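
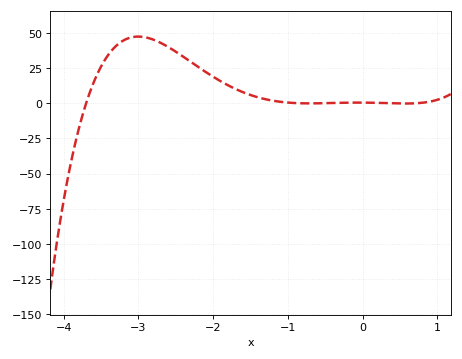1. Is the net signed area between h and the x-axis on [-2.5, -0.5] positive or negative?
positive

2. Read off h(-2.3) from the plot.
30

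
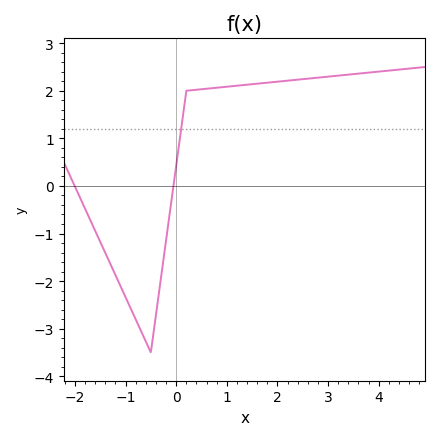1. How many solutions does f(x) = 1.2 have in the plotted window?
1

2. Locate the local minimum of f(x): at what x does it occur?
-0.5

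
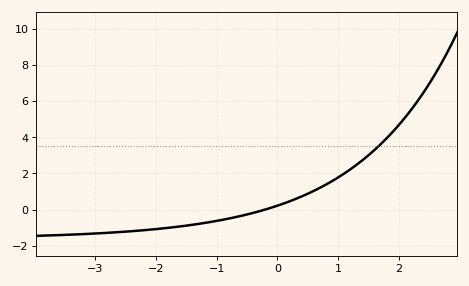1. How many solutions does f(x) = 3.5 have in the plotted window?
1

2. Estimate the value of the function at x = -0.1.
0.2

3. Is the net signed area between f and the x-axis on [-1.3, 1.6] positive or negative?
positive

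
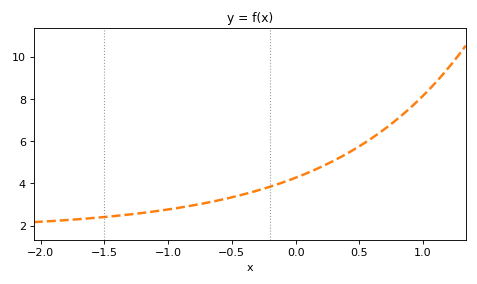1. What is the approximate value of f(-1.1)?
2.6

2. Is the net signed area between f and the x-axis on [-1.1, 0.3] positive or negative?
positive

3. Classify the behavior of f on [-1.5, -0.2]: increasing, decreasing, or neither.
increasing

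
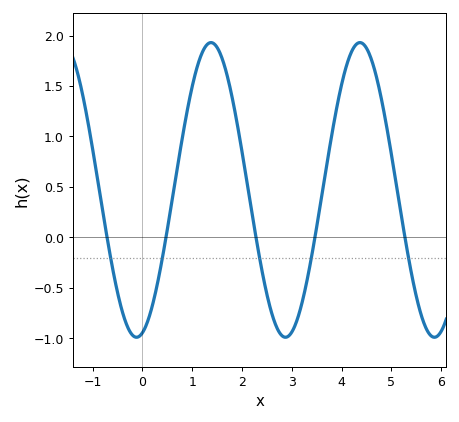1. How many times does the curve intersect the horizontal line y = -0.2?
5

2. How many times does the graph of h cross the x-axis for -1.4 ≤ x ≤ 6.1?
5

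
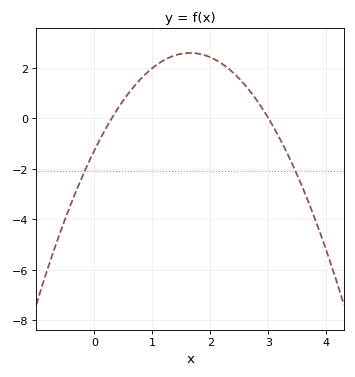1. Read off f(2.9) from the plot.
0.4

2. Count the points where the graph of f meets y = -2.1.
2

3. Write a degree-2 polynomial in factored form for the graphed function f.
y = -1.42(x - 0.3)(x - 3)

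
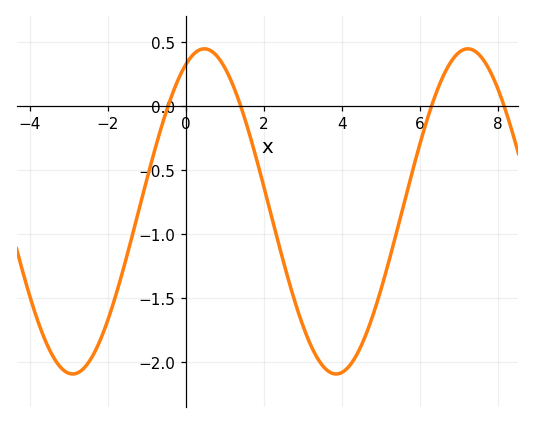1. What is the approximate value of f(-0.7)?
-0.234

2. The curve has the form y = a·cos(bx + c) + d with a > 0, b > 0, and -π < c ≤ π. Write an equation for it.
y = 1.27cos(0.93x - 0.44) - 0.82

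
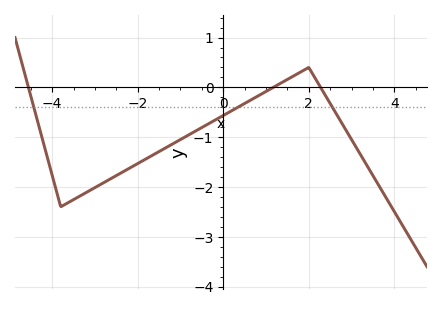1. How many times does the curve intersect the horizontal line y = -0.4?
3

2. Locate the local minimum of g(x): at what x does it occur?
-3.8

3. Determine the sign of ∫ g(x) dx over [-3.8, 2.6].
negative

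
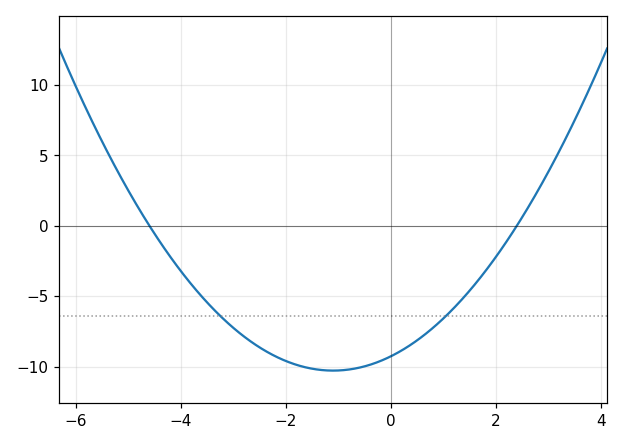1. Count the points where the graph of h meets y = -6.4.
2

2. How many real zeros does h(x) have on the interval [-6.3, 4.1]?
2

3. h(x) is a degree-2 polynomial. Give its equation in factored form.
y = 0.84(x + 4.6)(x - 2.4)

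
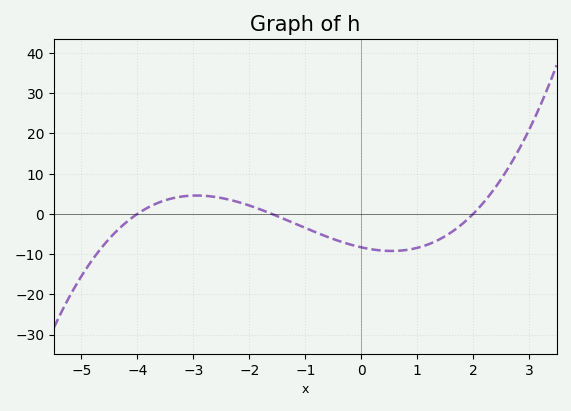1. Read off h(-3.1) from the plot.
4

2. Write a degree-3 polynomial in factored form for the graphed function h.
y = 0.65(x + 4)(x + 1.6)(x - 2)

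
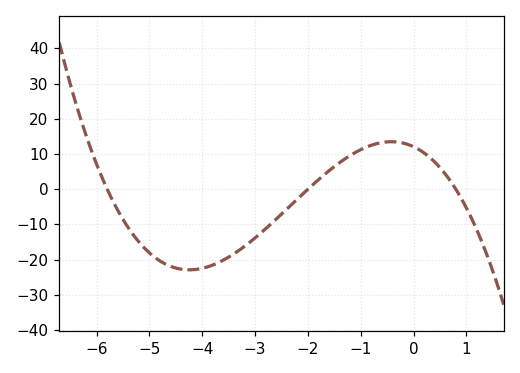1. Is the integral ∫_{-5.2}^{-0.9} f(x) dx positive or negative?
negative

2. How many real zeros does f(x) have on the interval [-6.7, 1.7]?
3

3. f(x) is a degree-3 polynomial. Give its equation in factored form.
y = -1.3(x + 5.8)(x + 2)(x - 0.8)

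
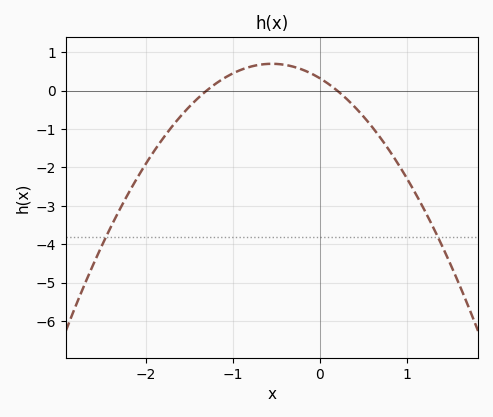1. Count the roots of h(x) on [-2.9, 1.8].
2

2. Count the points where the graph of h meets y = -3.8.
2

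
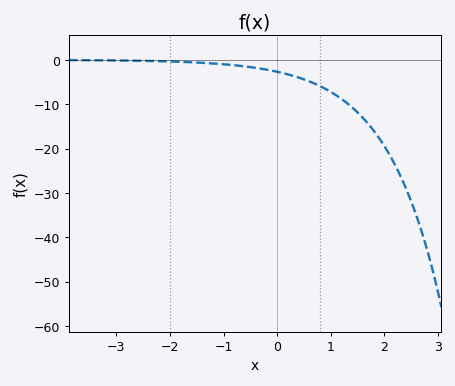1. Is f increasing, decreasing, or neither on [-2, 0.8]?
decreasing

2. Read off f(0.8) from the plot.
-6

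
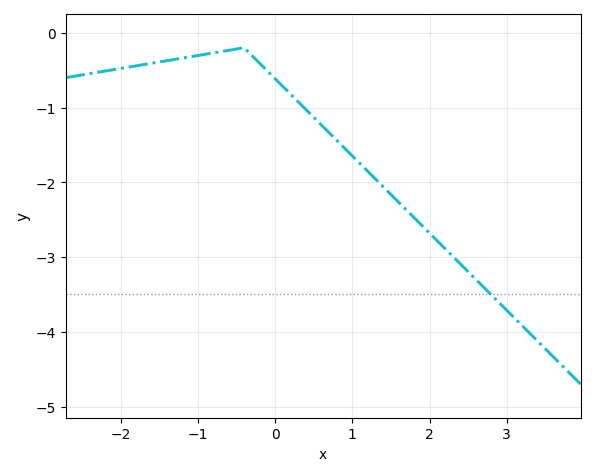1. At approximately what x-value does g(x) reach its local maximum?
-0.4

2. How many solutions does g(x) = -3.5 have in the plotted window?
1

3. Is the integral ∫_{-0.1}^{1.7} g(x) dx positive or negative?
negative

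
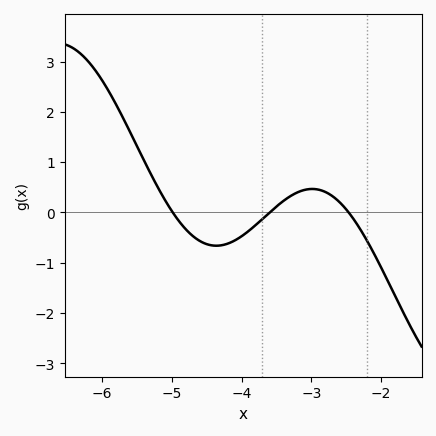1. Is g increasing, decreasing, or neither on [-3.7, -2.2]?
neither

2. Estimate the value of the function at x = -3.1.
0.4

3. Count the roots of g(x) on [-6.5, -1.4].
3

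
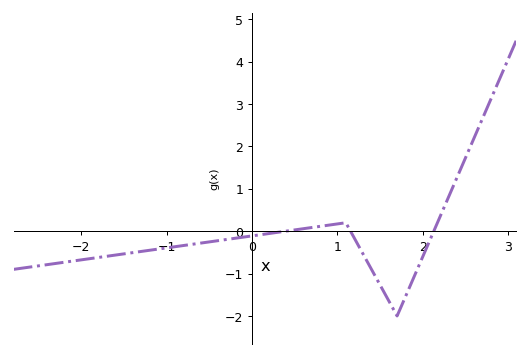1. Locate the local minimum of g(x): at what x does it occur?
1.7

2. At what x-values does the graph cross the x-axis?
0.4, 1.2, 2.1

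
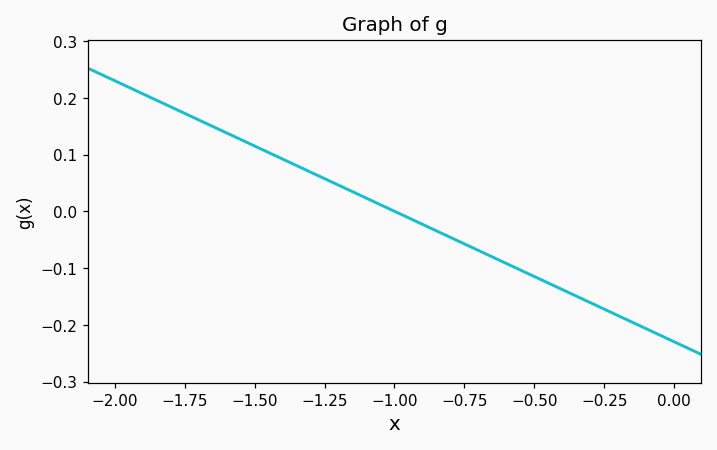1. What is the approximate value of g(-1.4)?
0.09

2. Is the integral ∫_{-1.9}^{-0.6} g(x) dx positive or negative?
positive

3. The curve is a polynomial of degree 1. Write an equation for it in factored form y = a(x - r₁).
y = -0.23(x + 1)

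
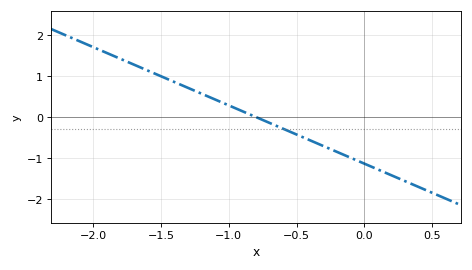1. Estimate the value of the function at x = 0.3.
-1.56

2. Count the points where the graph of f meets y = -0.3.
1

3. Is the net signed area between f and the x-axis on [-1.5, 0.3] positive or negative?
negative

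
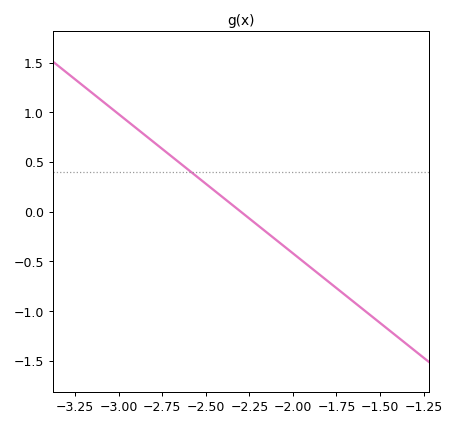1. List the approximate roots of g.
-2.3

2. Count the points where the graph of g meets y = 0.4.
1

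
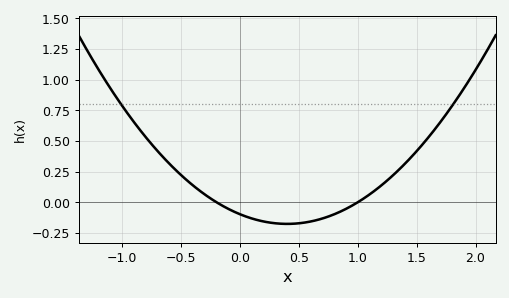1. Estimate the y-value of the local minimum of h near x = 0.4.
-0.18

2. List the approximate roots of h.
-0.2, 1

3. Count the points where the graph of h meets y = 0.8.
2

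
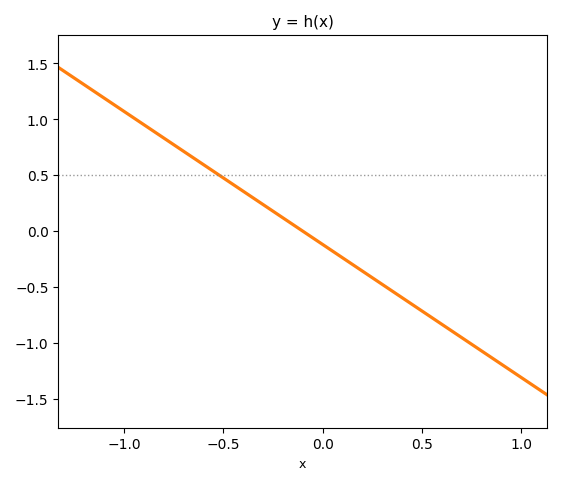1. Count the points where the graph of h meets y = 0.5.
1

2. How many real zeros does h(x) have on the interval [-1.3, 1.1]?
1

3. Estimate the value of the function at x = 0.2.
-0.35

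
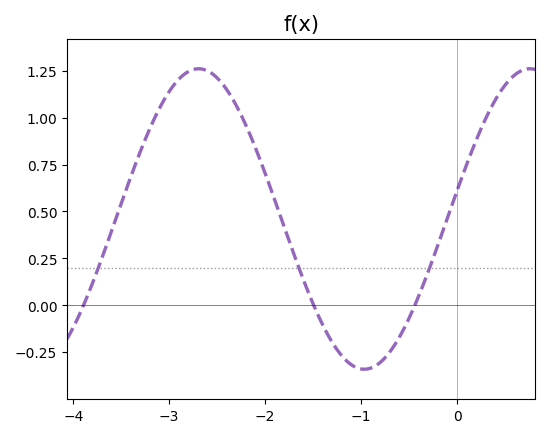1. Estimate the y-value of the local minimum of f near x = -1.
-0.34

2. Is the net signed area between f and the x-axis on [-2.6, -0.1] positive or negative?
positive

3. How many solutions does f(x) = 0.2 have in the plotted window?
3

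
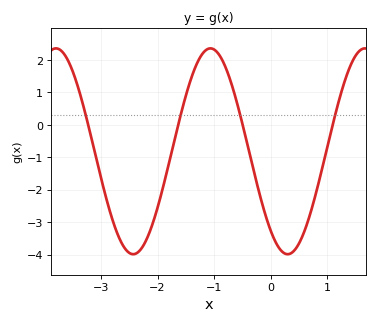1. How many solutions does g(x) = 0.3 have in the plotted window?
4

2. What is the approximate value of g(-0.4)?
-0.7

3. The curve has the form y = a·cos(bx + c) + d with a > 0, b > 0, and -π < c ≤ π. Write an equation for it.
y = 3.17cos(2.3x + 2.5) - 0.82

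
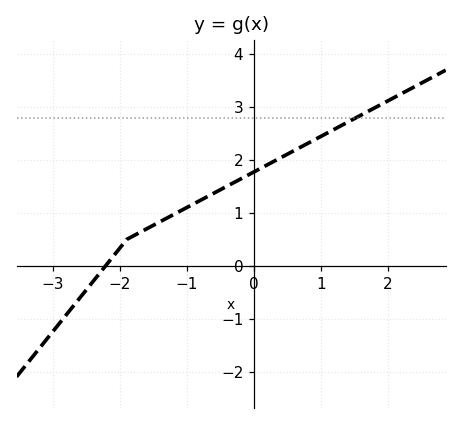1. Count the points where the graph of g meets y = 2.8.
1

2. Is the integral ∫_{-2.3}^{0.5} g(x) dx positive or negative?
positive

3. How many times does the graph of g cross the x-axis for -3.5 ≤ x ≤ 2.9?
1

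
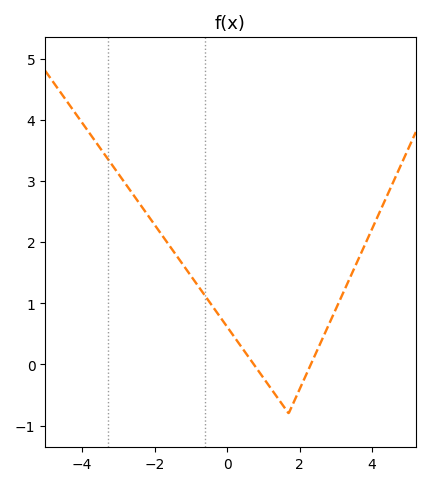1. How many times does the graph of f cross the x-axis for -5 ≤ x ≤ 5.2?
2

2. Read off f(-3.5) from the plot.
3.53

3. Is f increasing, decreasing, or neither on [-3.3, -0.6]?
decreasing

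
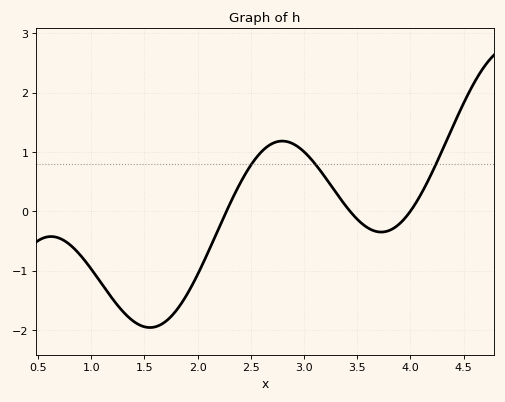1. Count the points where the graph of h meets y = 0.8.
3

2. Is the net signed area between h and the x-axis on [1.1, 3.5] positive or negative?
negative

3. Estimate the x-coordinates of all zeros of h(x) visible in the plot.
2.3, 3.4, 4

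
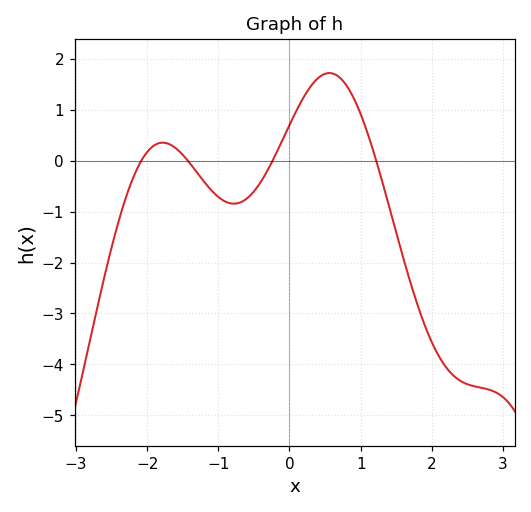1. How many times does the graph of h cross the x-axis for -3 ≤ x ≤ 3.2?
4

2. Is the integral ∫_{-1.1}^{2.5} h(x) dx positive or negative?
negative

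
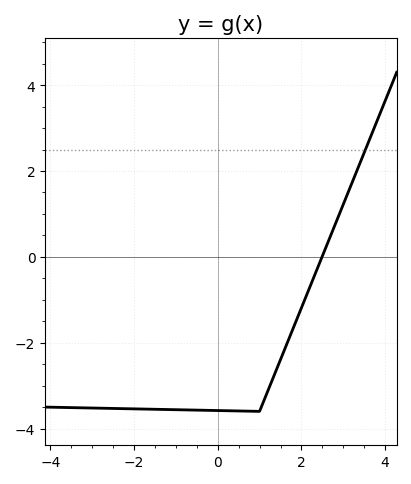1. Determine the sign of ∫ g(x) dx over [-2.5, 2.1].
negative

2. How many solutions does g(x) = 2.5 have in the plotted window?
1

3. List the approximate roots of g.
2.4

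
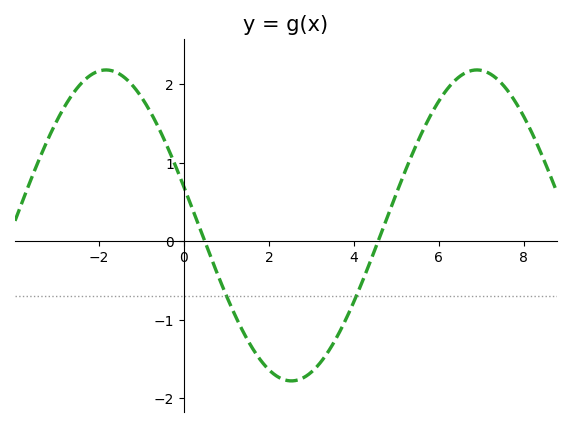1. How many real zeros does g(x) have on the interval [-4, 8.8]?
2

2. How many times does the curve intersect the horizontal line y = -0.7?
2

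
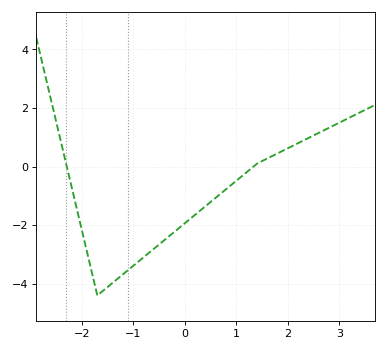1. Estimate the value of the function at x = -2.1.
-1.4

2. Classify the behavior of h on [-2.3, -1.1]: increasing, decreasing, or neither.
neither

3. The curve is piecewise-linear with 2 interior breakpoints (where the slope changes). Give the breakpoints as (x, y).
(-1.7, -4.4); (1.4, 0.1)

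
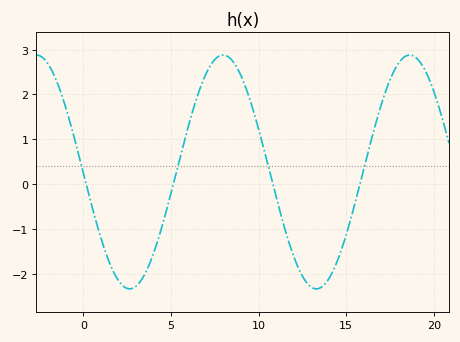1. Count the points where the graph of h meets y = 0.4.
4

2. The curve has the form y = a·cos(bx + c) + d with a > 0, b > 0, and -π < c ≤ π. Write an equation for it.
y = 2.61cos(0.59x + 1.6) + 0.27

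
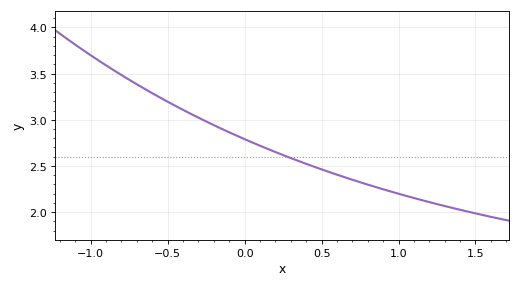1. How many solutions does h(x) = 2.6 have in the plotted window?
1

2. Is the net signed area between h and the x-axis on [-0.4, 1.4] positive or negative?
positive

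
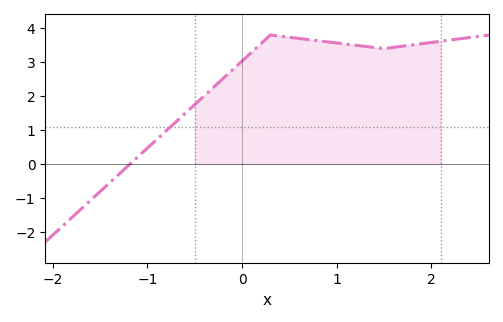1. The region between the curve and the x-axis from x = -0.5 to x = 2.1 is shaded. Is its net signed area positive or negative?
positive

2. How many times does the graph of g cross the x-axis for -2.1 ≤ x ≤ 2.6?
1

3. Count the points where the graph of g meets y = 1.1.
1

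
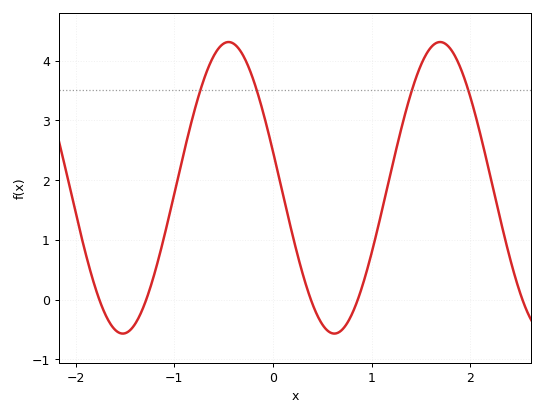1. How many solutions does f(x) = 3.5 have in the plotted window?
4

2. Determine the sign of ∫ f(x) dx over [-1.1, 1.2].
positive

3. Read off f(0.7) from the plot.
-0.5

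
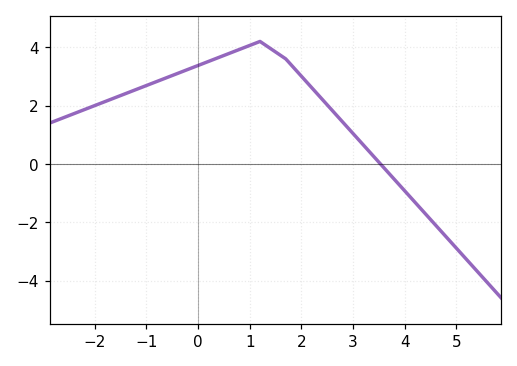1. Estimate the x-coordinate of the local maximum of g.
1.2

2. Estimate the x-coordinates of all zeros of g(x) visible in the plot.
3.6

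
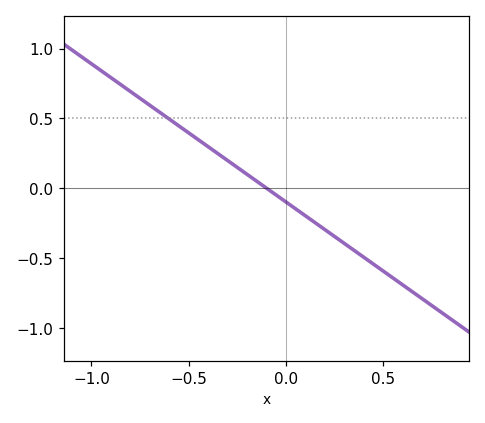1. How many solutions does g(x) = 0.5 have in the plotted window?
1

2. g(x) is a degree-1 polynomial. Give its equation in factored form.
y = -0.99(x + 0.1)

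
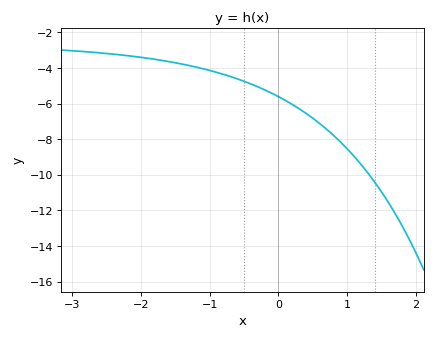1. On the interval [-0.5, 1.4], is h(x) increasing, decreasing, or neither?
decreasing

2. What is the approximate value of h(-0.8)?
-4.36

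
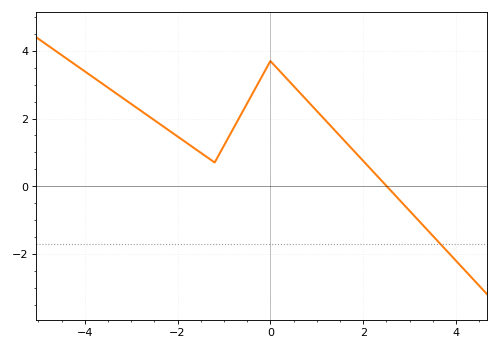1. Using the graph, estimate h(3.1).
-0.8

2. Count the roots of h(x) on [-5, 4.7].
1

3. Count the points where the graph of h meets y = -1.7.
1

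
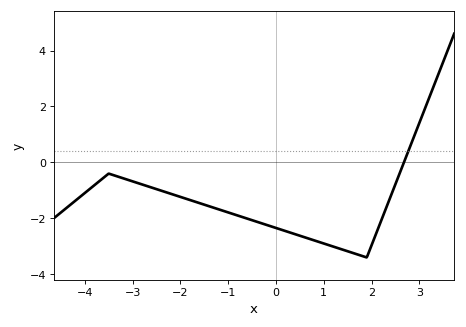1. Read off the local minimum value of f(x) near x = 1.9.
-3.4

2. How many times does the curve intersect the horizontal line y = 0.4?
1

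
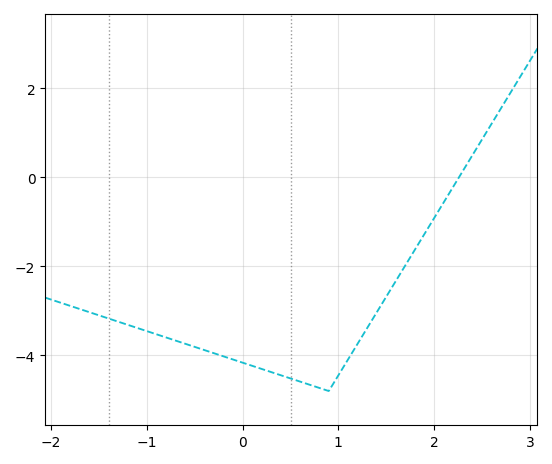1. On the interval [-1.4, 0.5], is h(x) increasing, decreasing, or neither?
decreasing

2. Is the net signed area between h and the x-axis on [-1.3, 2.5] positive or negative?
negative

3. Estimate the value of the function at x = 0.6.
-4.59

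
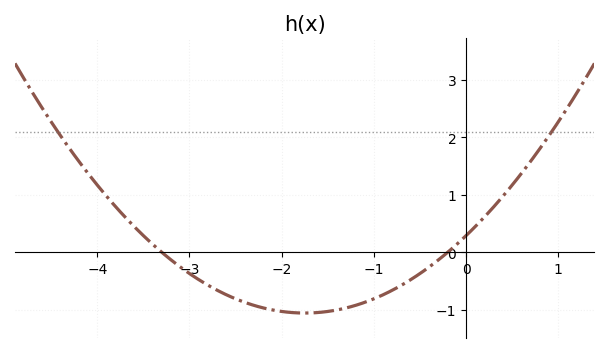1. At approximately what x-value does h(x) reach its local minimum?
-1.8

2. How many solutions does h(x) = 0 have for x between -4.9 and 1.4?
2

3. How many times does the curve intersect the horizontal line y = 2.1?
2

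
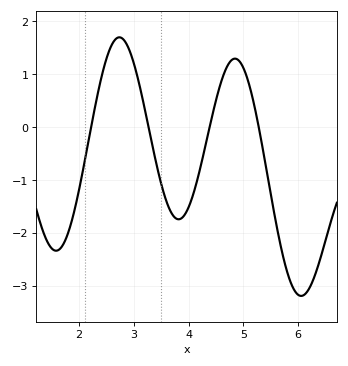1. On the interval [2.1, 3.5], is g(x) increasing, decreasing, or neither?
neither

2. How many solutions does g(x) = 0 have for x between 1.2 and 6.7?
4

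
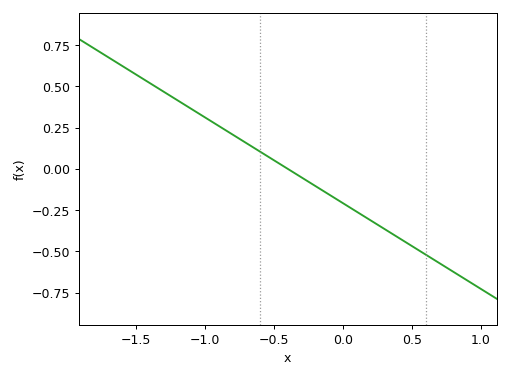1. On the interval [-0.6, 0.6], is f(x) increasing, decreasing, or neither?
decreasing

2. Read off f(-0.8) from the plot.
0.208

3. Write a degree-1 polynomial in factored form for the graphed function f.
y = -0.52(x + 0.4)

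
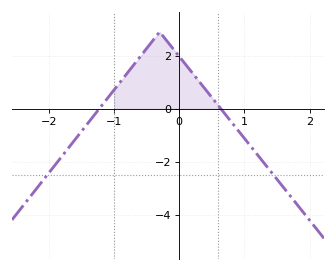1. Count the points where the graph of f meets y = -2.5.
2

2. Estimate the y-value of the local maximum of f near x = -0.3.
2.9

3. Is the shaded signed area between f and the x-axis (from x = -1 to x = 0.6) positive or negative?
positive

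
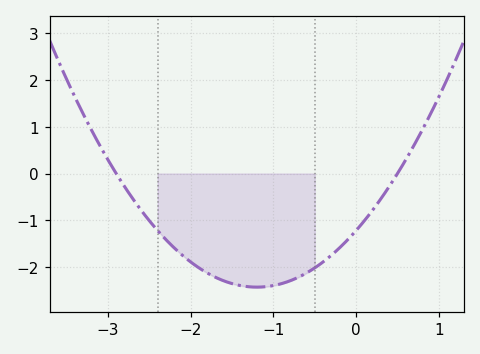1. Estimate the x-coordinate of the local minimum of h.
-1.2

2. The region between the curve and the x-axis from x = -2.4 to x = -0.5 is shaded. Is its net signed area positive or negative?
negative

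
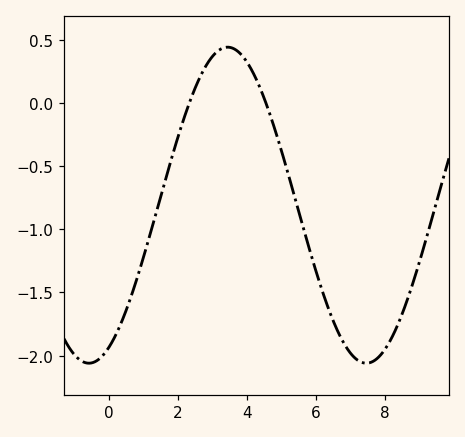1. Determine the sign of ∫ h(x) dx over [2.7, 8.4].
negative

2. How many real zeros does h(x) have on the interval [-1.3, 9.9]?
2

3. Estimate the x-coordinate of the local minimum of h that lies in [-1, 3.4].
-0.6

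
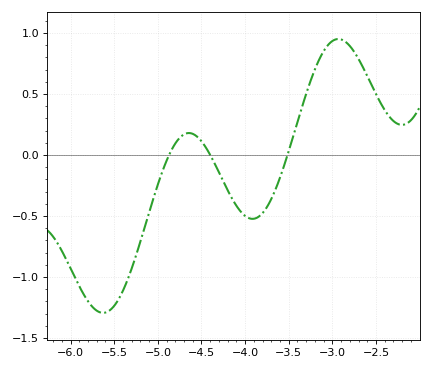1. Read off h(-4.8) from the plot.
0.095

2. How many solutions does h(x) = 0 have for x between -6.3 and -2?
3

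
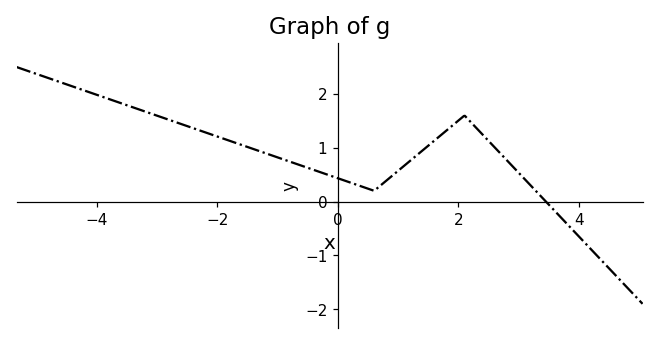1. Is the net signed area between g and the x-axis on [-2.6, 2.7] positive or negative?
positive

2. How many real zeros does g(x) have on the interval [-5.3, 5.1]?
1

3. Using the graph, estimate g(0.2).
0.4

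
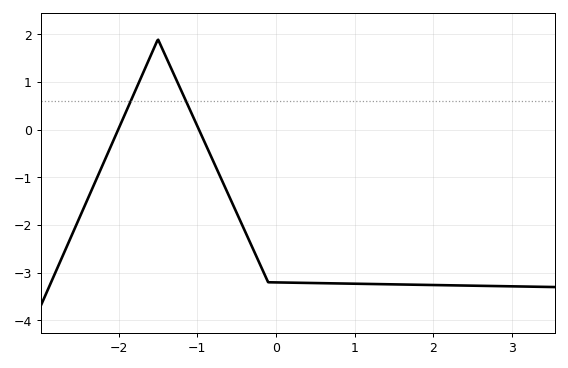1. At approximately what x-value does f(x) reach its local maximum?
-1.5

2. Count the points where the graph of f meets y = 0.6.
2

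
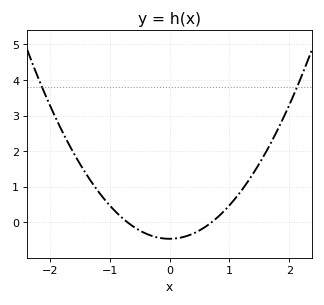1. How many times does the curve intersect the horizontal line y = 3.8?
2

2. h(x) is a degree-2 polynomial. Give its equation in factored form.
y = 0.94(x + 0.7)(x - 0.7)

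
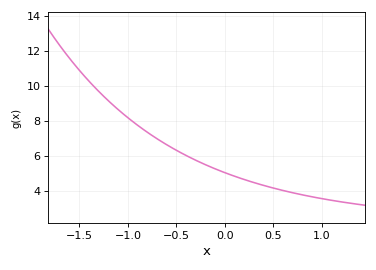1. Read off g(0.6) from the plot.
4.03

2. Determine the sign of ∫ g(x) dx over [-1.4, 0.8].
positive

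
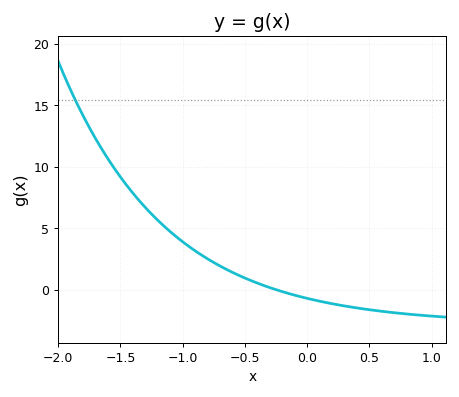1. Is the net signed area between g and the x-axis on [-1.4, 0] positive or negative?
positive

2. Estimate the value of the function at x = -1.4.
7.84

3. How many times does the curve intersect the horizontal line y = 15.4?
1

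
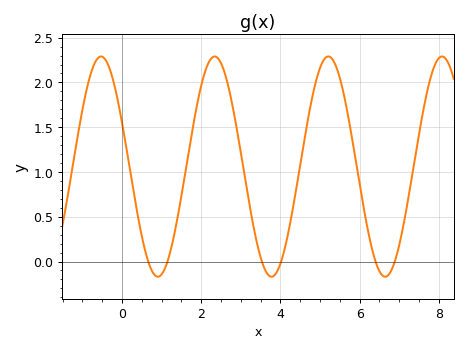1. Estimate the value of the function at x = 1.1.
-0.06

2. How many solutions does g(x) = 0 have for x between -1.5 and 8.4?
6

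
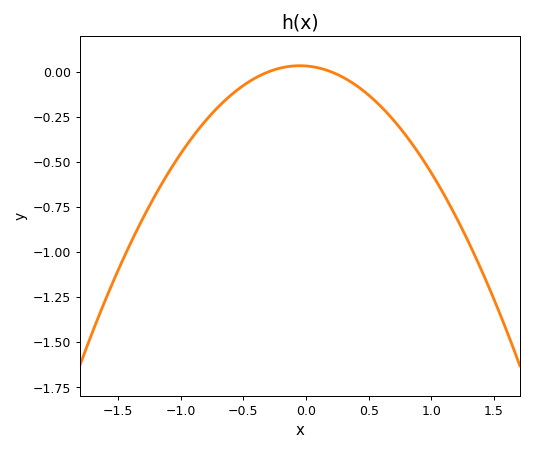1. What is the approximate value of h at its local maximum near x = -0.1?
0.034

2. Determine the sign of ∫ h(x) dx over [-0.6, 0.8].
negative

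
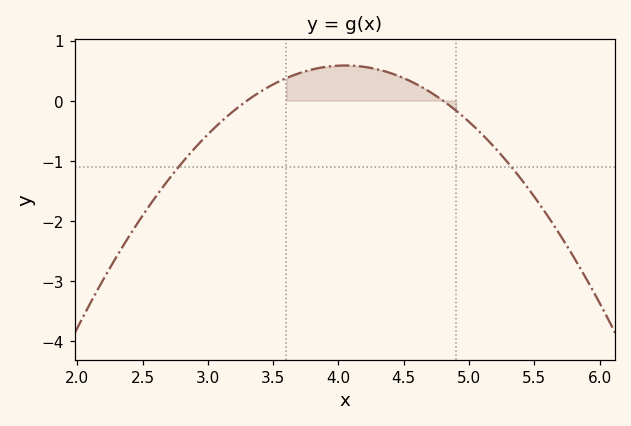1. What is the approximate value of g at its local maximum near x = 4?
0.6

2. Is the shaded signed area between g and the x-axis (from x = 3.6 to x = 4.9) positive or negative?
positive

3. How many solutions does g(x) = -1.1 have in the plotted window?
2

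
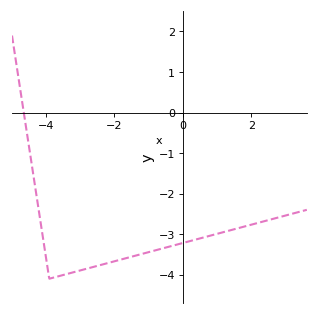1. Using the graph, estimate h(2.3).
-2.7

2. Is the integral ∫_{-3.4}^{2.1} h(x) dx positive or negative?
negative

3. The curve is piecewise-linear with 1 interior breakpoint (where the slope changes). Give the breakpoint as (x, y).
(-3.9, -4.1)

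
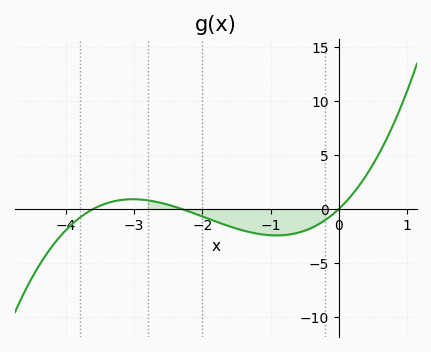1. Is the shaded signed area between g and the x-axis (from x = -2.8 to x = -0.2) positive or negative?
negative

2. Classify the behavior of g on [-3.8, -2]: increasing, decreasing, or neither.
neither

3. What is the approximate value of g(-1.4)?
-2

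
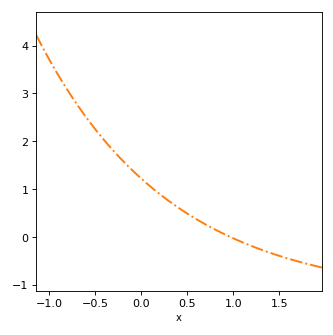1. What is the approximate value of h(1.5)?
-0.4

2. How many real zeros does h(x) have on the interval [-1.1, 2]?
1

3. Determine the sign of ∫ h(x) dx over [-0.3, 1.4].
positive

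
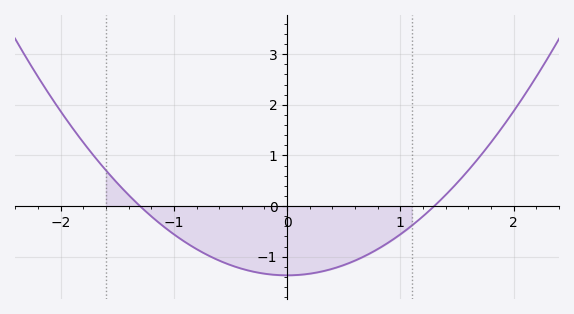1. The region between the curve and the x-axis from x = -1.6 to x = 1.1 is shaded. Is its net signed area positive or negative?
negative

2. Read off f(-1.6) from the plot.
0.7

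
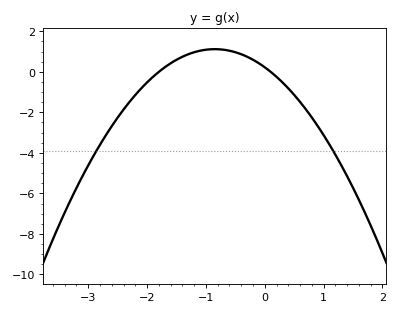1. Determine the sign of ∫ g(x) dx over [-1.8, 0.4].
positive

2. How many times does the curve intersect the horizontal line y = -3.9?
2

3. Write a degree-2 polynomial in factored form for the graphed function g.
y = -1.24(x + 1.8)(x - 0.1)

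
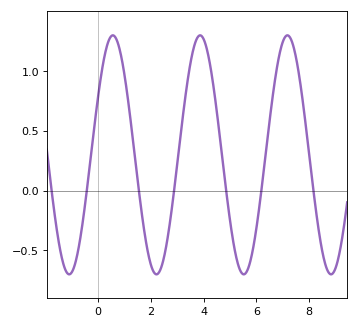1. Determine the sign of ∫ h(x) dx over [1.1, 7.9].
positive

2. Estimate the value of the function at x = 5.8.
-0.55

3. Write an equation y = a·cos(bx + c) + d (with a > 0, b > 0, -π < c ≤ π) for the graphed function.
y = 1cos(1.9x - 1.1) + 0.3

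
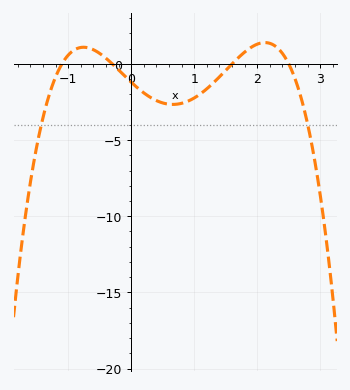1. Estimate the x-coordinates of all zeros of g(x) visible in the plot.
-1.1, -0.3, 1.6, 2.5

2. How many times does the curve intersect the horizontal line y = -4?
2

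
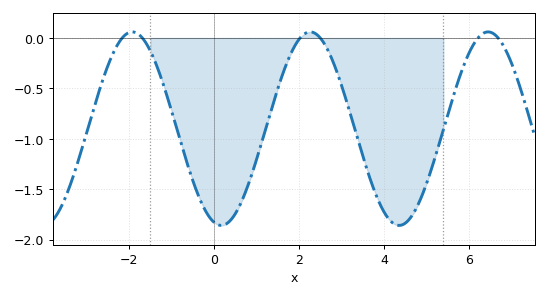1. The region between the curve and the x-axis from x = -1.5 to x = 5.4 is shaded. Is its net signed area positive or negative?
negative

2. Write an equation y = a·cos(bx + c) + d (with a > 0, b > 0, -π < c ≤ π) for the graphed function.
y = 0.96cos(1.5x + 2.89) - 0.9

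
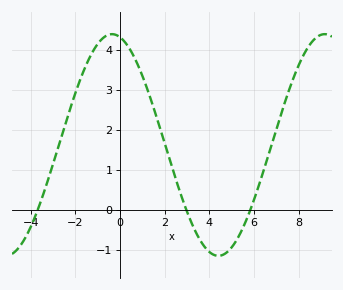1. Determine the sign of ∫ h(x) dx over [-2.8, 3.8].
positive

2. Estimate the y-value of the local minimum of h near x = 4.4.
-1.14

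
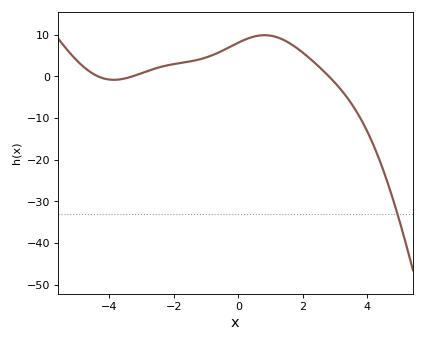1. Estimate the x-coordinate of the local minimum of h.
-3.86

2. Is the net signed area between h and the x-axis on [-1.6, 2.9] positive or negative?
positive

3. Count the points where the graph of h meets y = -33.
1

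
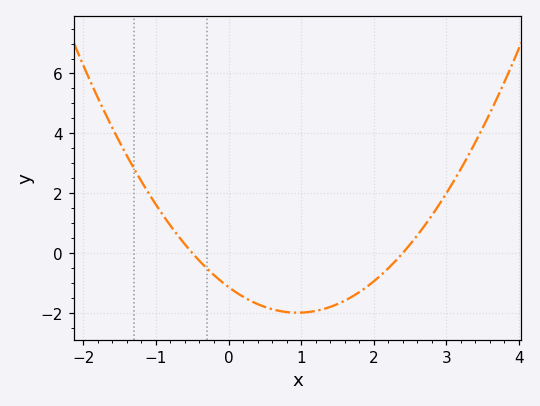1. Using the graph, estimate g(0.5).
-1.8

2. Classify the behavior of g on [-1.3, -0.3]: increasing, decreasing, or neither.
decreasing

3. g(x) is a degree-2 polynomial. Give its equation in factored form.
y = 0.95(x + 0.5)(x - 2.4)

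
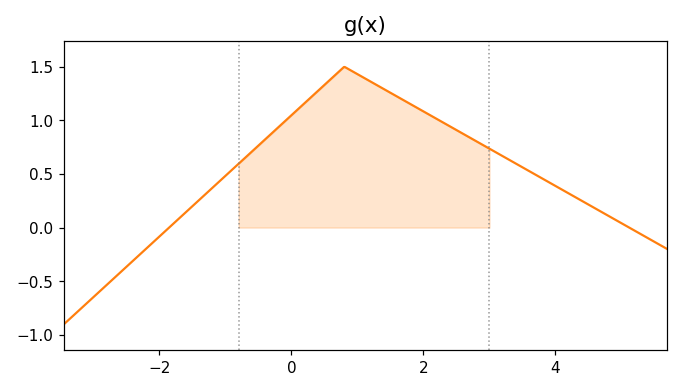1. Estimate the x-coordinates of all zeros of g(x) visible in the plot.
-1.85, 5.12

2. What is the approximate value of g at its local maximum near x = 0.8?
1.5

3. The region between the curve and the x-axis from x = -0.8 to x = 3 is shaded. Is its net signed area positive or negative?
positive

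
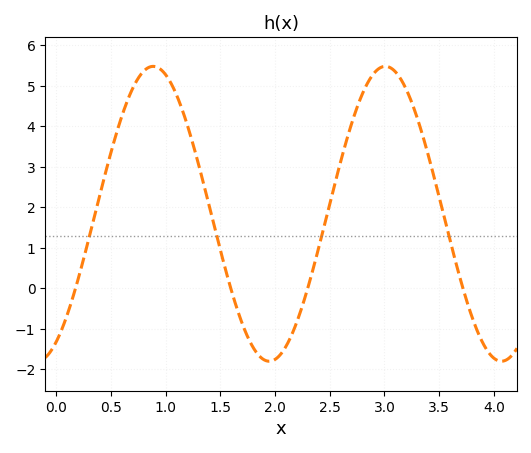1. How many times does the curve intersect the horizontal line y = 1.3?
4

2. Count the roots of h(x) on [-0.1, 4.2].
4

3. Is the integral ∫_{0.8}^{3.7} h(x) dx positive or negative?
positive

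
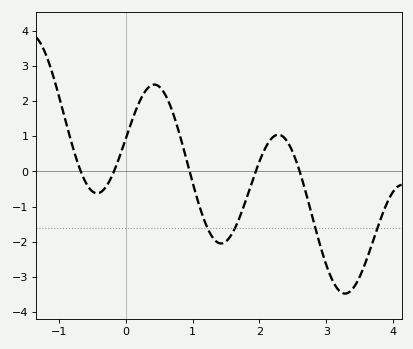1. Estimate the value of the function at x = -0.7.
0.149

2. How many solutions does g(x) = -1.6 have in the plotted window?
4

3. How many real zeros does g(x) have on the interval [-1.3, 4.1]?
5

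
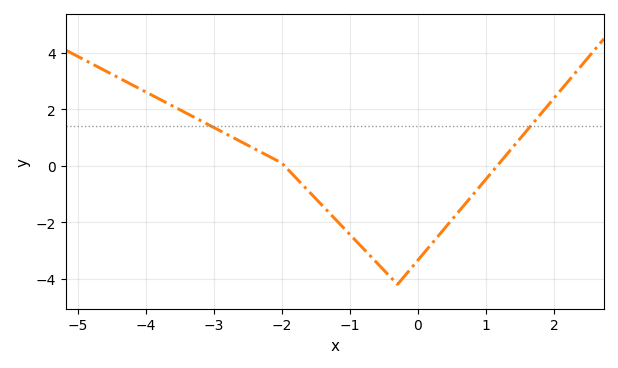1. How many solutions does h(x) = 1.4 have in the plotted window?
2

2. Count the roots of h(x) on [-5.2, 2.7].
2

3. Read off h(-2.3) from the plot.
0.4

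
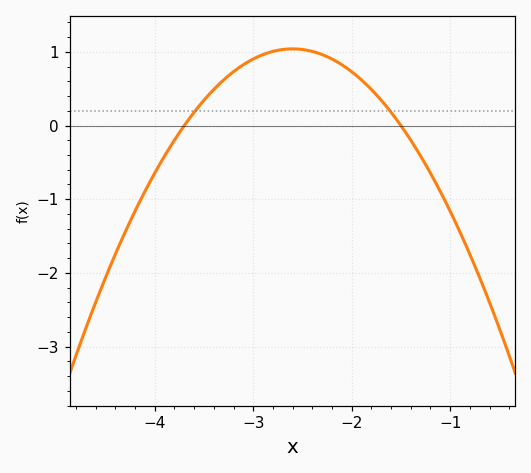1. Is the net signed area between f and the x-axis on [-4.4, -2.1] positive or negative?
positive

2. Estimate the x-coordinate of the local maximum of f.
-2.6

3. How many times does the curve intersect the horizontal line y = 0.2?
2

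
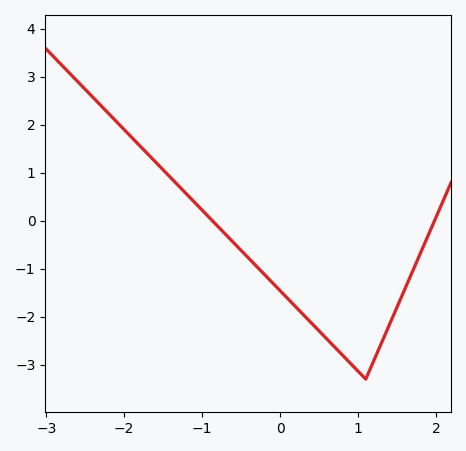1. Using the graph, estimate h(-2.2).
2.24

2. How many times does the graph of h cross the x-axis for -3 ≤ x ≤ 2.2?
2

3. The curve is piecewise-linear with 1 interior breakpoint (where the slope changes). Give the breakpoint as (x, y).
(1.1, -3.3)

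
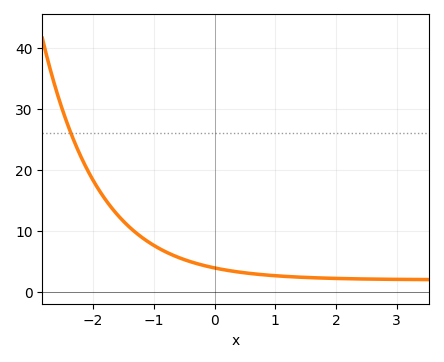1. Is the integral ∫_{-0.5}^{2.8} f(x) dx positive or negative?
positive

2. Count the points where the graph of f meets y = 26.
1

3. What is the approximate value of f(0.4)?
3.2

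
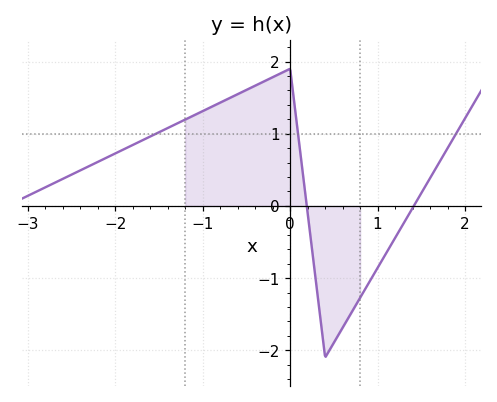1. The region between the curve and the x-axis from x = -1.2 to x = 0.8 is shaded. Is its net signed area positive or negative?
positive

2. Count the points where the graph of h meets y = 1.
3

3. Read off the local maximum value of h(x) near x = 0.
1.9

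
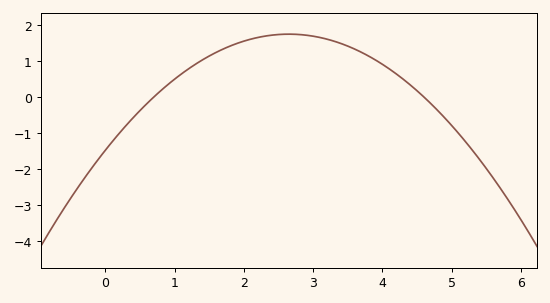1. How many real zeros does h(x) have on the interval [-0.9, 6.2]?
2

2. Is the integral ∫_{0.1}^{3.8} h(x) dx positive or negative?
positive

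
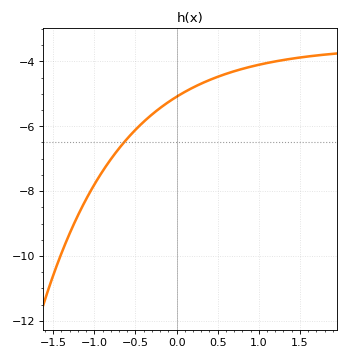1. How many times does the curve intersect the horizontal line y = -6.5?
1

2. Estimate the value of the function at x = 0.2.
-4.8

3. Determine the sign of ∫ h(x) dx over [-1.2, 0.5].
negative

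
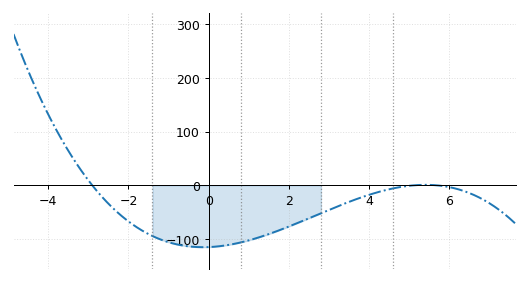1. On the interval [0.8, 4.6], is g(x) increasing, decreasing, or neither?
increasing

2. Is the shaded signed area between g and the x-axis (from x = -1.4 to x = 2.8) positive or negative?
negative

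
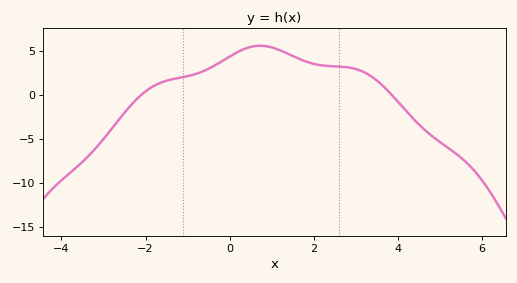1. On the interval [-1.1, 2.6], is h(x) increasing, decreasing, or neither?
neither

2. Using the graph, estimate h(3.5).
1.5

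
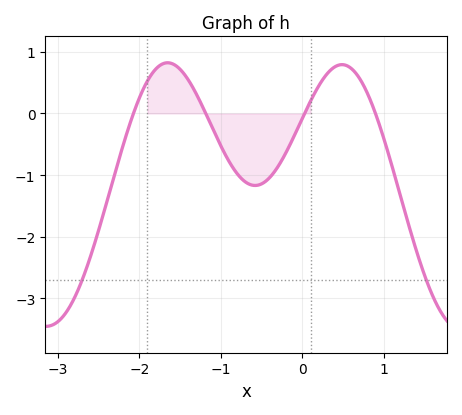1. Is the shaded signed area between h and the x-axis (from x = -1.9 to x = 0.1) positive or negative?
negative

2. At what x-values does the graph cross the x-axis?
-2.1, -1.2, 0, 0.9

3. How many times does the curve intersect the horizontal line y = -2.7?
2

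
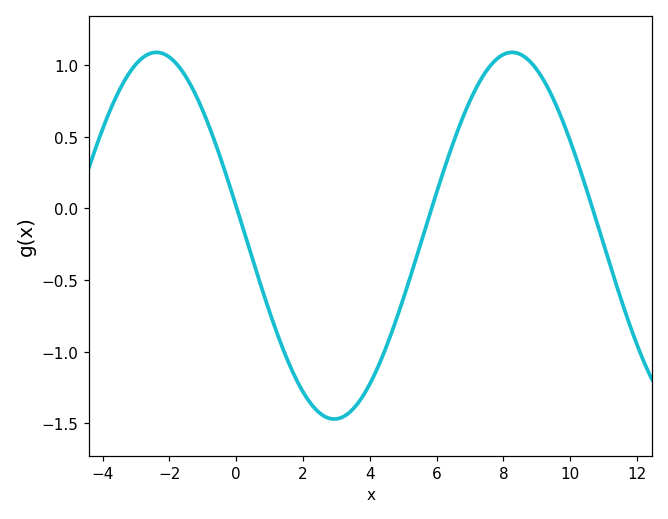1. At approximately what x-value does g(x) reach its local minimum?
2.94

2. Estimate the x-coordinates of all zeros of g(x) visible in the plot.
0.017, 5.85, 10.7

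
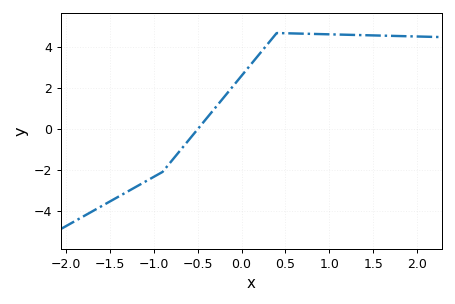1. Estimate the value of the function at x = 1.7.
4.6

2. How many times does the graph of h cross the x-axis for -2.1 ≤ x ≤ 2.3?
1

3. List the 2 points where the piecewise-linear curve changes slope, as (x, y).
(-0.9, -2.1); (0.4, 4.7)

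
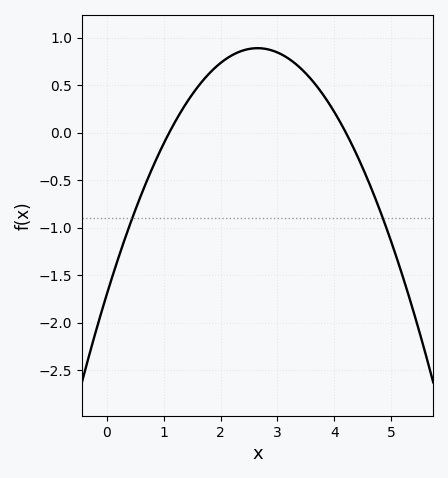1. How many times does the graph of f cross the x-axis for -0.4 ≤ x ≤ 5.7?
2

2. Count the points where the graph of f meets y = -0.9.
2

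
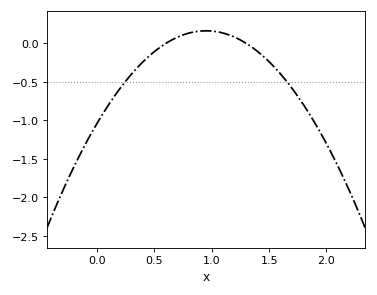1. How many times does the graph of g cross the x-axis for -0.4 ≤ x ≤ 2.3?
2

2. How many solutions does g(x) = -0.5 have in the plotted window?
2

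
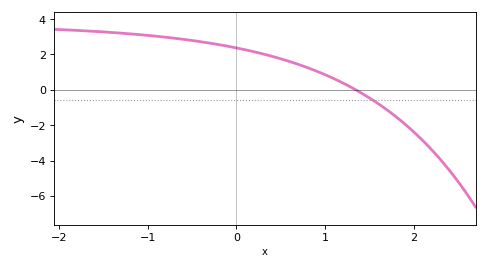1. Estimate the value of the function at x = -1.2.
3.2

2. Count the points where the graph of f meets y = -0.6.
1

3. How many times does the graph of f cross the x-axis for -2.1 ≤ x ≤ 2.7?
1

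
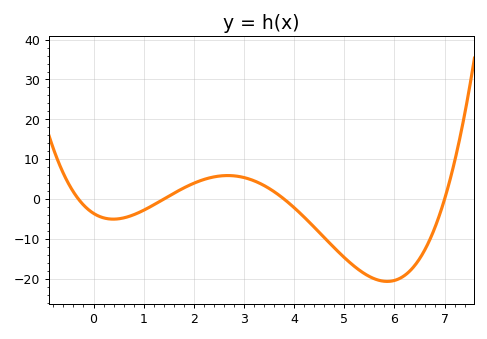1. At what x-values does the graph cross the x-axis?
-0.3, 1.4, 3.8, 7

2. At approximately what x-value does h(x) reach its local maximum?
2.68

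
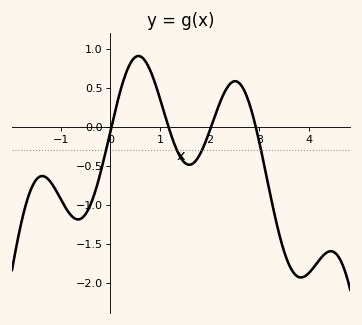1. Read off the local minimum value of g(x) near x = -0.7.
-1.2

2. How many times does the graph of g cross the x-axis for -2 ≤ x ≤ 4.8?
4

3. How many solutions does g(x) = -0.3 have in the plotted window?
4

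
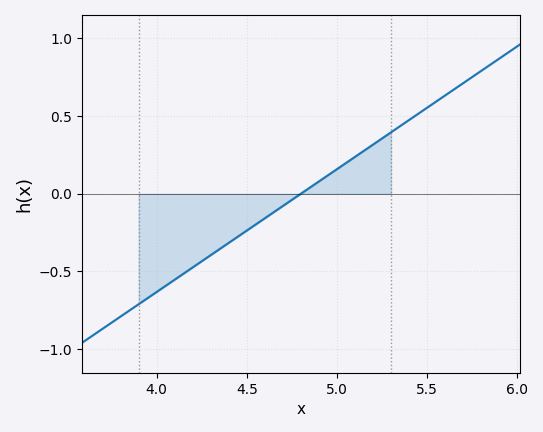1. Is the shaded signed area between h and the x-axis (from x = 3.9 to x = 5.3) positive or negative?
negative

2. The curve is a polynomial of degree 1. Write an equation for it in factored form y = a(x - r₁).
y = 0.79(x - 4.8)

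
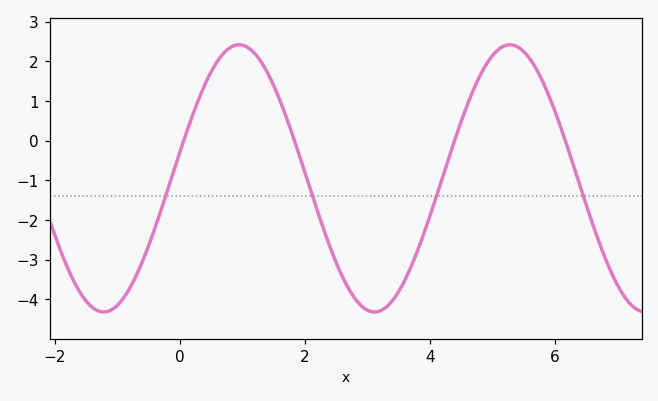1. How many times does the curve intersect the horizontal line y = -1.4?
4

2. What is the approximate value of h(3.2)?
-4.3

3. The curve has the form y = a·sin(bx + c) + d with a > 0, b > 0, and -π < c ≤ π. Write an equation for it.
y = 3.37sin(1.4x + 0.2) - 0.95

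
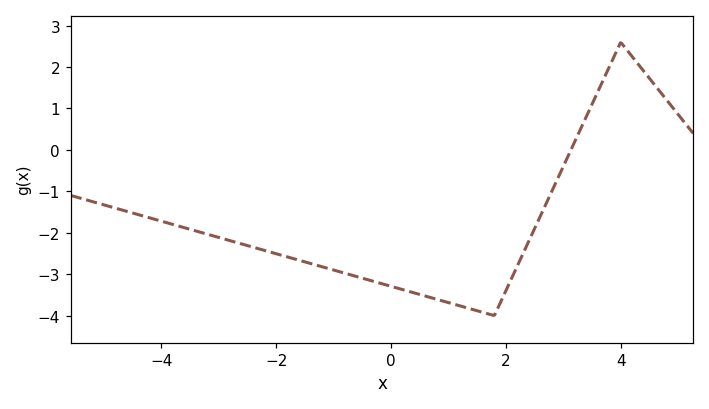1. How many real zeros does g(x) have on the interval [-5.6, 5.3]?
1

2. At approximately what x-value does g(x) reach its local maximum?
4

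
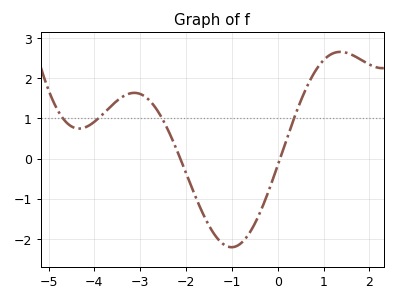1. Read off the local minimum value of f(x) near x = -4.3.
0.747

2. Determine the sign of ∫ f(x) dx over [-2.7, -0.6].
negative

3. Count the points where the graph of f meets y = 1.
4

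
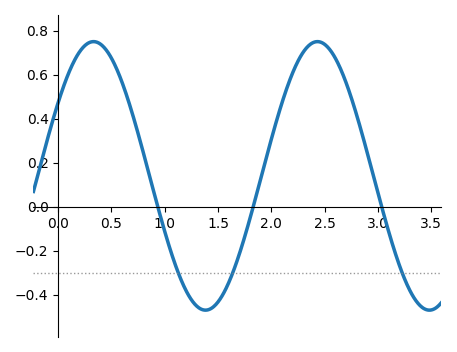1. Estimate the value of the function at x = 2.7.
0.566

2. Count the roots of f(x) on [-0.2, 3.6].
3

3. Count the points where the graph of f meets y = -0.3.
3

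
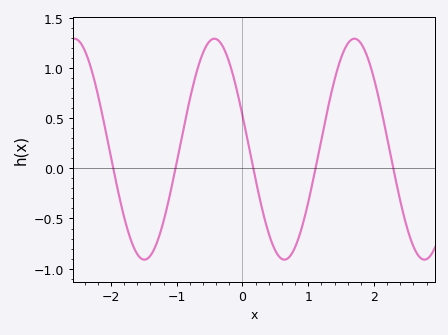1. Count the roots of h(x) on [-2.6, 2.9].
5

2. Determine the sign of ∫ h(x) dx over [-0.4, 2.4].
positive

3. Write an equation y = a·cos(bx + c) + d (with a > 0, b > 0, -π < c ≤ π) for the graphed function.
y = 1.1cos(3x + 1.3) + 0.19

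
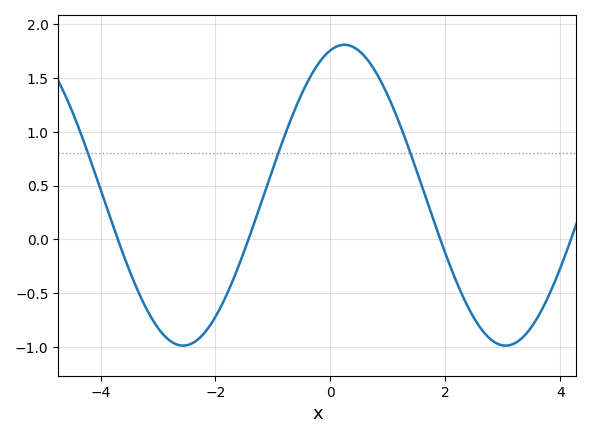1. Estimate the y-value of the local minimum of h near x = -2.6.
-1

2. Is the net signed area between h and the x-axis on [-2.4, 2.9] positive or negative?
positive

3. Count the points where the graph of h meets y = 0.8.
3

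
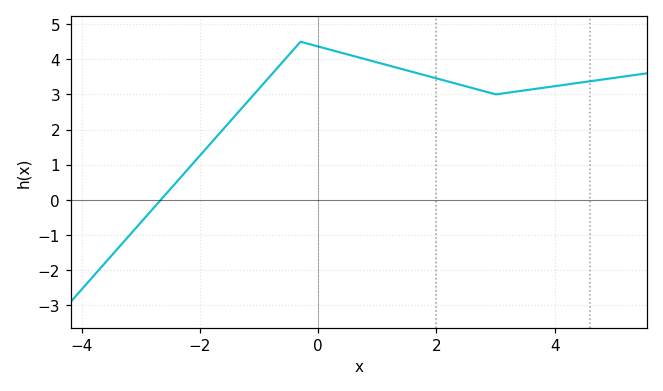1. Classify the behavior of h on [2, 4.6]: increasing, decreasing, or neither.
neither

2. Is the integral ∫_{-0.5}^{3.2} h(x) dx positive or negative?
positive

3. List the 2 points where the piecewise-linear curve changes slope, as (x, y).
(-0.3, 4.5); (3, 3)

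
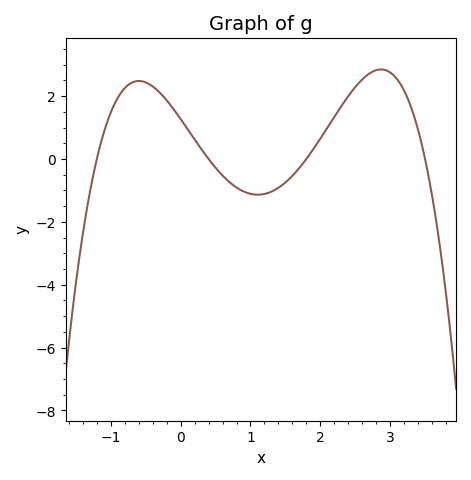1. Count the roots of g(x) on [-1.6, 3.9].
4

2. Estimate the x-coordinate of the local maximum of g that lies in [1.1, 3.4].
2.87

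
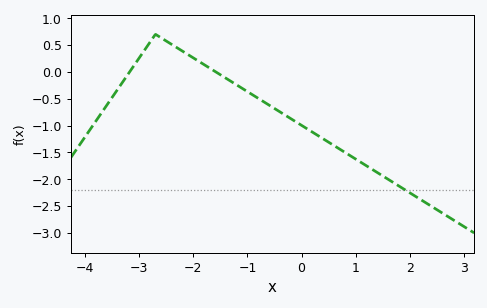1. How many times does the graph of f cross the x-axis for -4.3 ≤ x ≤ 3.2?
2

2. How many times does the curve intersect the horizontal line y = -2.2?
1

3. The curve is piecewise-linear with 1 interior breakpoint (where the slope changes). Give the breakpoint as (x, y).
(-2.7, 0.7)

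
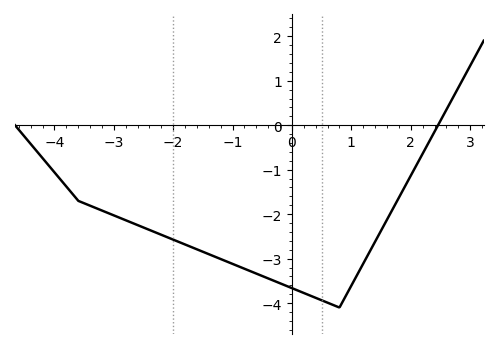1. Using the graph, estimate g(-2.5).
-2.3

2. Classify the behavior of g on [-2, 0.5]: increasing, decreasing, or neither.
decreasing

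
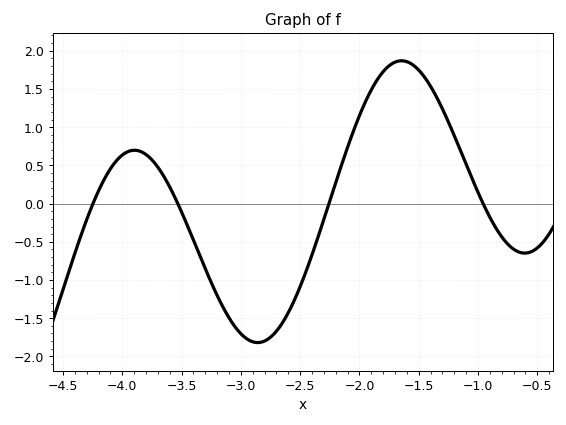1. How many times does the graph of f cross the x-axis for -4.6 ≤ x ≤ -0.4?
4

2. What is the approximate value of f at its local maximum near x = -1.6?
1.85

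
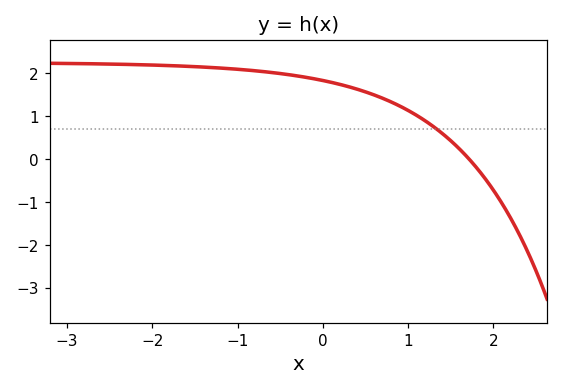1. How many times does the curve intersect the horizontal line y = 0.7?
1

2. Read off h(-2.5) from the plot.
2.21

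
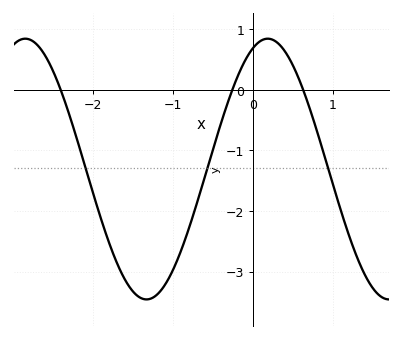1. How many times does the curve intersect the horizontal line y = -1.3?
3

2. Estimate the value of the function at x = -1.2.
-3.38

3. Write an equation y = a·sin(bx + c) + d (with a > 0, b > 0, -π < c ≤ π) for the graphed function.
y = 2.15sin(2.07x + 1.19) - 1.31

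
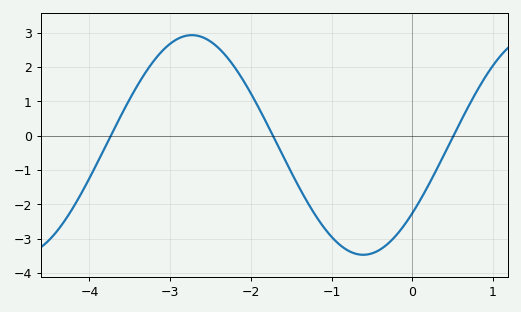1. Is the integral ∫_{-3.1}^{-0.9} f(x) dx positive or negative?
positive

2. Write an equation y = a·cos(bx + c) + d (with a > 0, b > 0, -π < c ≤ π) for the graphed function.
y = 3.2cos(1.48x - 2.24) - 0.27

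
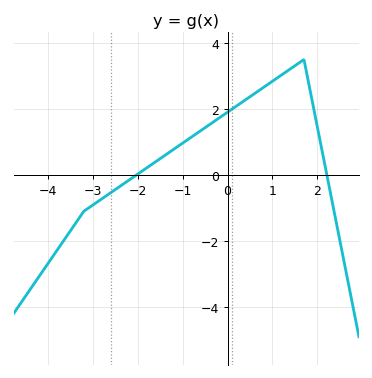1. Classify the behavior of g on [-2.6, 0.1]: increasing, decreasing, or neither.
increasing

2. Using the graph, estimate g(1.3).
3.12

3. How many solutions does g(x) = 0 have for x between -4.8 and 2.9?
2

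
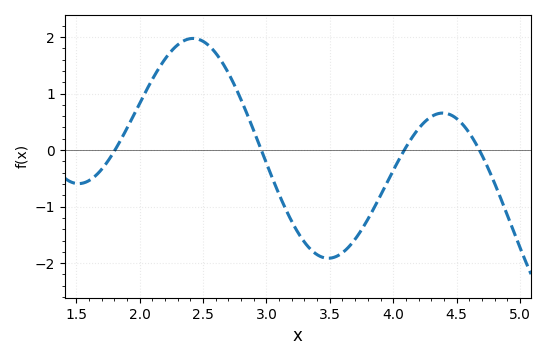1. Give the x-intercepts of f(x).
1.81, 2.96, 4.09, 4.68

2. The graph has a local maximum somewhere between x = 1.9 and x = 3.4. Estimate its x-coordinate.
2.42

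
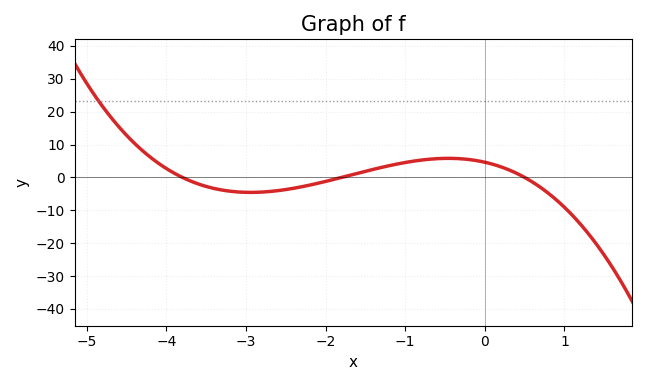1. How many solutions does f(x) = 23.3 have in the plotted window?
1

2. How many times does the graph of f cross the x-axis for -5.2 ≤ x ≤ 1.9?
3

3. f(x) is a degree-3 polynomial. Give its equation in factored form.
y = -1.35(x + 3.8)(x + 1.8)(x - 0.5)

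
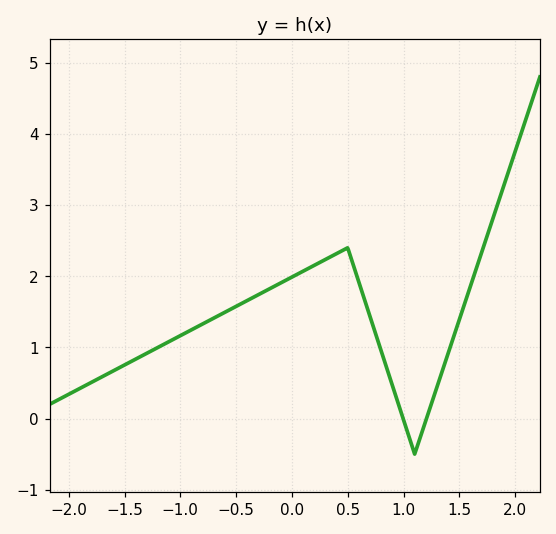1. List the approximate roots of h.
0.997, 1.21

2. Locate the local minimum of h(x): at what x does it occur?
1.1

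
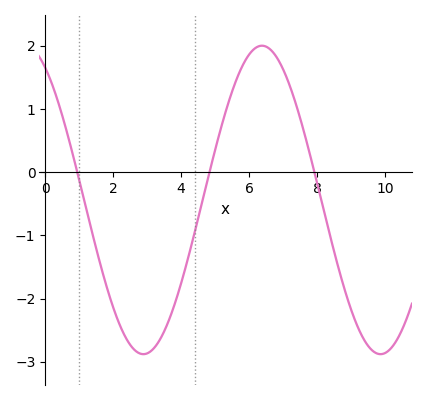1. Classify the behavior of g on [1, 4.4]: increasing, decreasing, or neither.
neither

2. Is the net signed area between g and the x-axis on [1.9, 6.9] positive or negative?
negative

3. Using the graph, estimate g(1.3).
-0.78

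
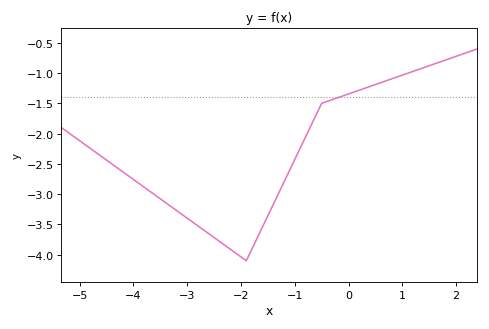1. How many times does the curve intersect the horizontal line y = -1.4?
1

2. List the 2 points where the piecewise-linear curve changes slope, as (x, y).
(-1.9, -4.1); (-0.5, -1.5)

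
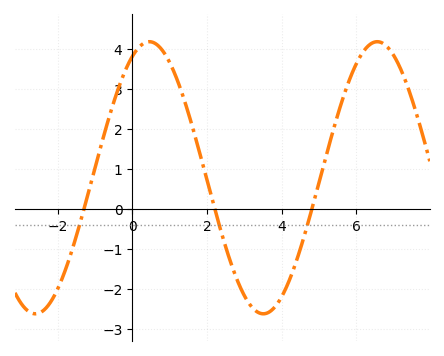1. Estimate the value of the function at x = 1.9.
1.08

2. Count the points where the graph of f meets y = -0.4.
3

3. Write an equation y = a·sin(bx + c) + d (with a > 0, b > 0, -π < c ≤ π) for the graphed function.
y = 3.4sin(1.03x + 1.1) + 0.79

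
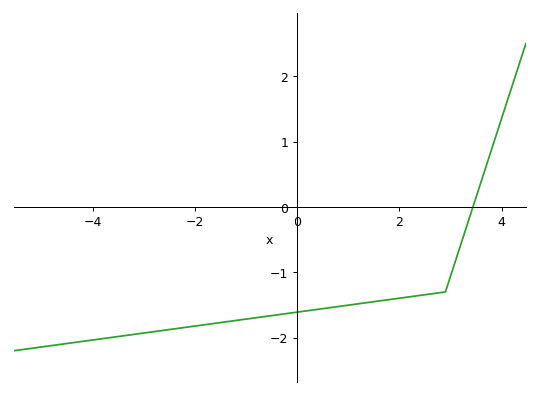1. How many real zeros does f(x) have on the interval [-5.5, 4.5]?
1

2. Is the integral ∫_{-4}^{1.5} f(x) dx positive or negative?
negative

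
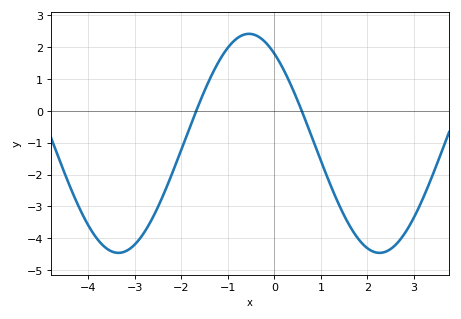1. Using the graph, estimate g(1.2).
-2.3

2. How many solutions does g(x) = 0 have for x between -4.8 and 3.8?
2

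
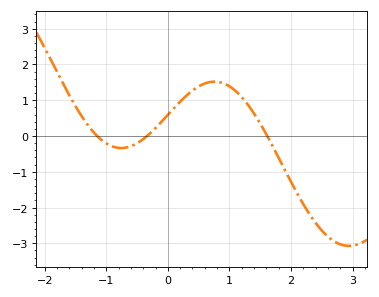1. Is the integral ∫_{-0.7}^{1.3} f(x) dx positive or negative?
positive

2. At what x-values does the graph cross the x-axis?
-1.1, -0.3, 1.6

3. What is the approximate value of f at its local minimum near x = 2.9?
-3.1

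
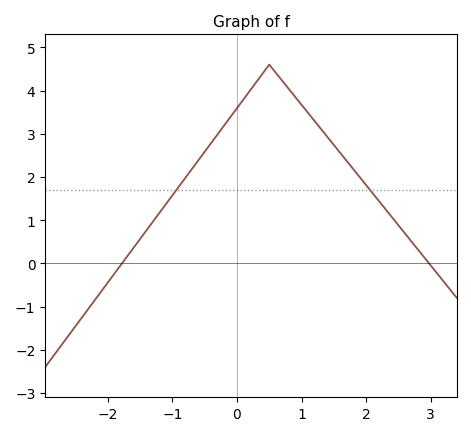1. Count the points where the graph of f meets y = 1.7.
2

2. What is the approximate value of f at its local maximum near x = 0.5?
4.6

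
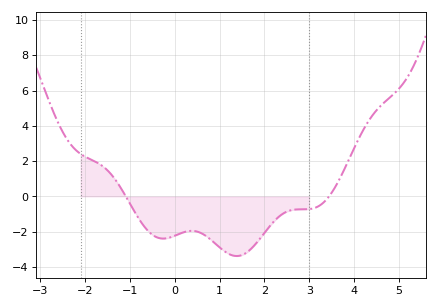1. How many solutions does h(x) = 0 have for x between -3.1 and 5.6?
2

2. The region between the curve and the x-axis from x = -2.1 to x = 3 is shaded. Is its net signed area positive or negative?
negative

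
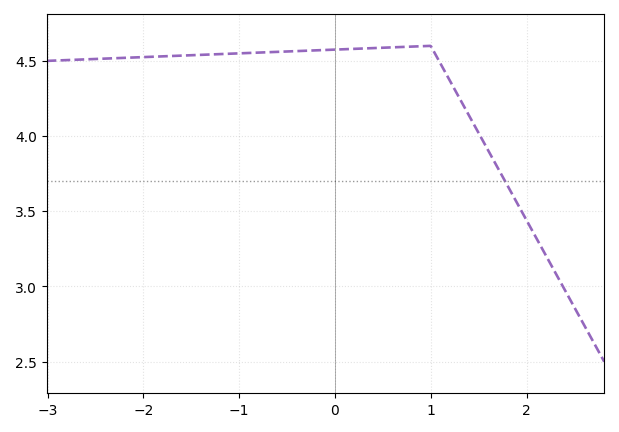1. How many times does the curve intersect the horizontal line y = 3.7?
1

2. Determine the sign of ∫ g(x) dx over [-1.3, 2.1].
positive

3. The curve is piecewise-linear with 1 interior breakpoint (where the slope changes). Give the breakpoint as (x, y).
(1, 4.6)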